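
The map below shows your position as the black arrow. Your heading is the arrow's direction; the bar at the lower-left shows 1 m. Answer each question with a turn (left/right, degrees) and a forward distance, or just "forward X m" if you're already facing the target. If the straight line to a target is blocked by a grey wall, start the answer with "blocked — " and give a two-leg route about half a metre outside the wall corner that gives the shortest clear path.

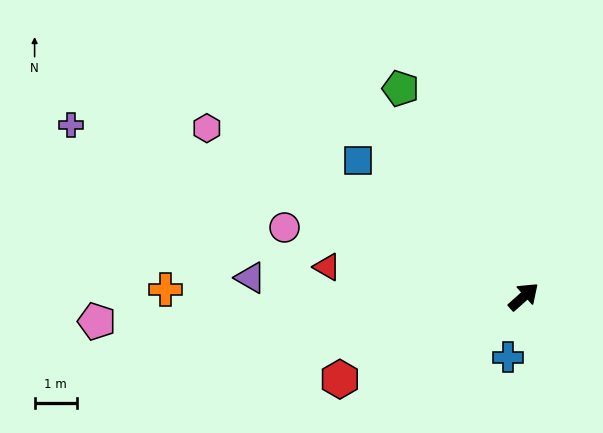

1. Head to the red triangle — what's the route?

turn left 130°, forward 4.7 m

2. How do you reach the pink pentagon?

turn left 142°, forward 10.2 m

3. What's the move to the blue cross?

turn right 146°, forward 1.5 m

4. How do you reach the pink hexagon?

turn left 110°, forward 8.6 m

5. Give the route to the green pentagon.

turn left 79°, forward 5.8 m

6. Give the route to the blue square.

turn left 99°, forward 5.1 m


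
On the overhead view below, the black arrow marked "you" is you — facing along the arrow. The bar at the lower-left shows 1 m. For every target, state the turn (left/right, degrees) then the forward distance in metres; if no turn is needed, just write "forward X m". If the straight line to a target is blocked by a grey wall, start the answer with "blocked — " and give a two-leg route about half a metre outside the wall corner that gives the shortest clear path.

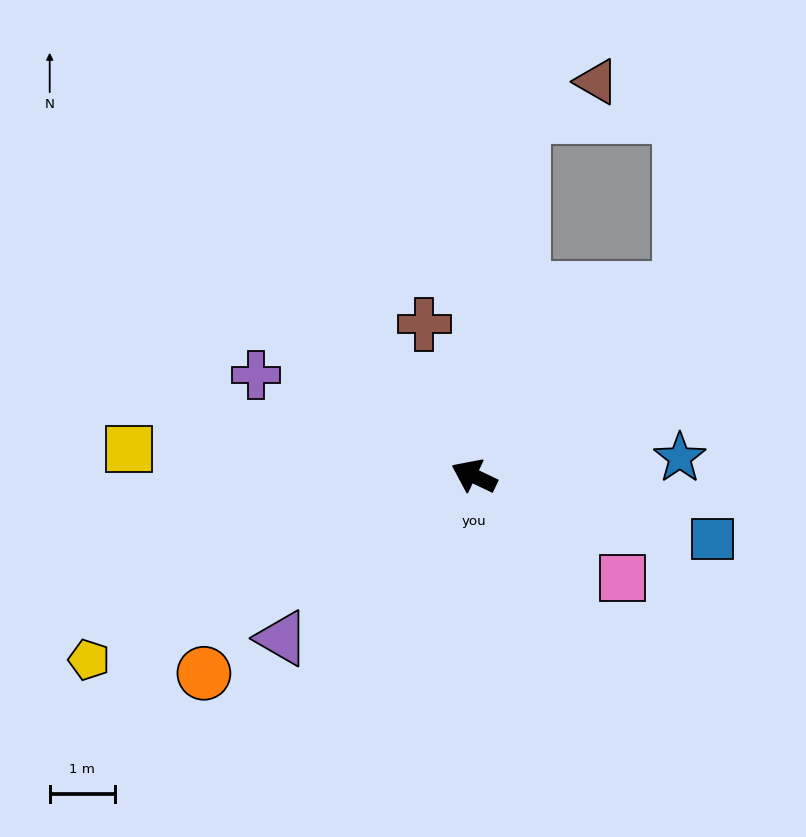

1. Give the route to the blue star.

turn right 149°, forward 3.2 m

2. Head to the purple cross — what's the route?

forward 3.7 m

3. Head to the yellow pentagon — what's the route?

turn left 51°, forward 6.6 m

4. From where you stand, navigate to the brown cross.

turn right 46°, forward 2.5 m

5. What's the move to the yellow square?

turn left 21°, forward 5.3 m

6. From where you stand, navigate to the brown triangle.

blocked — turn right 72°, forward 5.6 m, then turn right 58°, forward 1.3 m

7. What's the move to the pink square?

turn left 171°, forward 2.8 m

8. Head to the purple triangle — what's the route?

turn left 66°, forward 3.9 m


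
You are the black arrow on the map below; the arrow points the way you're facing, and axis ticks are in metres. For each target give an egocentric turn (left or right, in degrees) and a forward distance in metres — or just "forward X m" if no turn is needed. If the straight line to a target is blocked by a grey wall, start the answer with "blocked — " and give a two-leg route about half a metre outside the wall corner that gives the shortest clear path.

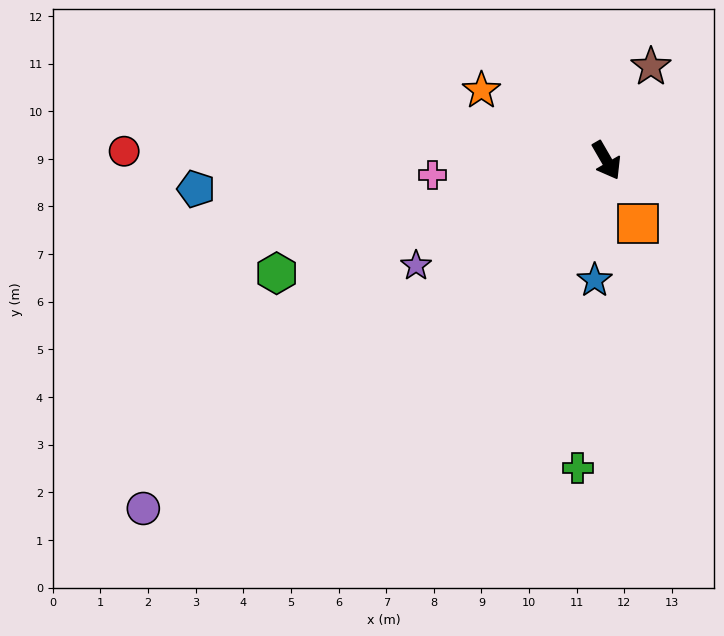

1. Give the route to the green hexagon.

turn right 101°, forward 7.3 m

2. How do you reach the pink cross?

turn right 115°, forward 3.7 m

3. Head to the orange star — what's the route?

turn right 149°, forward 3.0 m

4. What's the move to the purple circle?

turn right 83°, forward 12.2 m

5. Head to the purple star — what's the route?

turn right 91°, forward 4.6 m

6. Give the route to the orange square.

turn right 3°, forward 1.5 m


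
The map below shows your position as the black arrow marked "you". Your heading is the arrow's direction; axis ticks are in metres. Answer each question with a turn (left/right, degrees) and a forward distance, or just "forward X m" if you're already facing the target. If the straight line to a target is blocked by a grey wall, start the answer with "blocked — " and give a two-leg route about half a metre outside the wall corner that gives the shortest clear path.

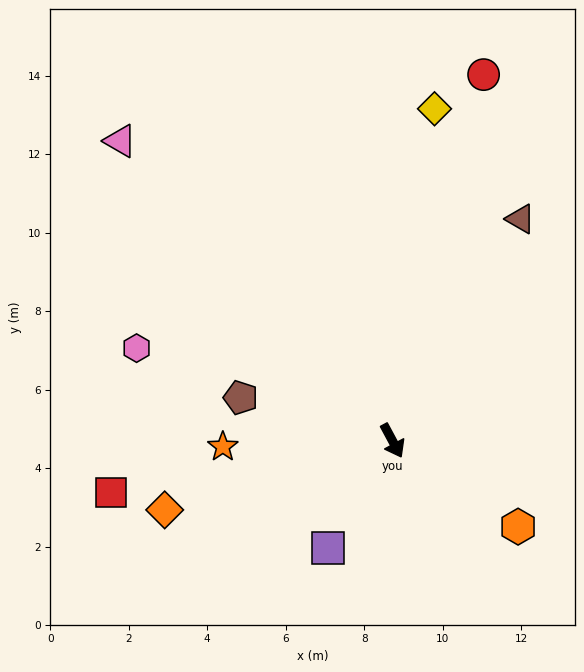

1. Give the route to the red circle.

turn left 138°, forward 9.6 m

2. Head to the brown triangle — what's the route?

turn left 122°, forward 6.5 m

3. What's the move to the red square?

turn right 108°, forward 7.3 m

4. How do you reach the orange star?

turn right 116°, forward 4.3 m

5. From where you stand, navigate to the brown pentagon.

turn right 134°, forward 4.0 m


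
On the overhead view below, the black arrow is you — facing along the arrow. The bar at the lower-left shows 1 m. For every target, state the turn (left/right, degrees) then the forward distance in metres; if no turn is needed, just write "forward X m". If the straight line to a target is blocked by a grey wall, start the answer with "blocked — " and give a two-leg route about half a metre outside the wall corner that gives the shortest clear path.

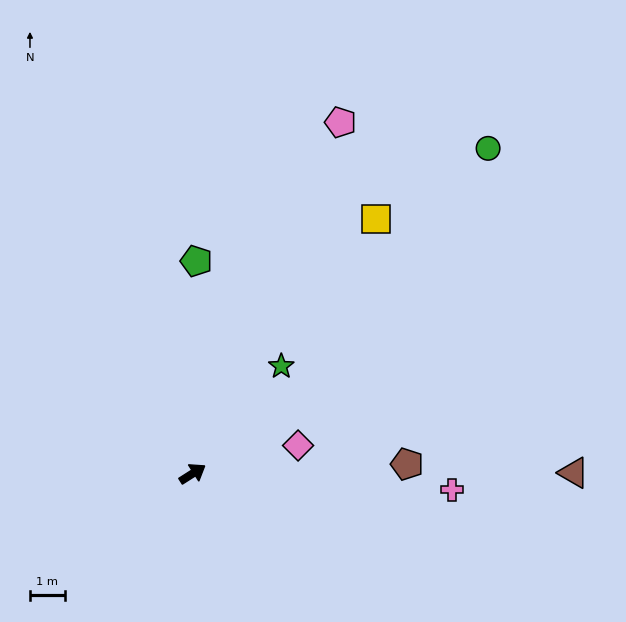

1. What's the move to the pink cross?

turn right 36°, forward 7.5 m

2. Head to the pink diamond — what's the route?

turn right 18°, forward 3.1 m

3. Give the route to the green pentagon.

turn left 57°, forward 6.1 m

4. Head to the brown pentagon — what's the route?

turn right 30°, forward 6.2 m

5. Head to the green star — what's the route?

turn left 18°, forward 4.0 m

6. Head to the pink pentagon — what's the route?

turn left 35°, forward 11.0 m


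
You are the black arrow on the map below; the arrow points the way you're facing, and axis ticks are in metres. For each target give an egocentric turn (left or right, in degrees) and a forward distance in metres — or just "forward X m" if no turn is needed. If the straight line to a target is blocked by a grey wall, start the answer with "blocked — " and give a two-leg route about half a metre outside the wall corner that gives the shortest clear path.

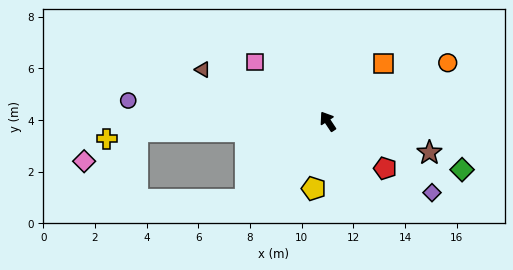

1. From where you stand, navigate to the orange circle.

turn right 98°, forward 5.2 m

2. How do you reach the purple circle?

turn left 50°, forward 7.8 m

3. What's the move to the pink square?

turn left 17°, forward 3.6 m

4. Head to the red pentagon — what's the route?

turn right 163°, forward 2.9 m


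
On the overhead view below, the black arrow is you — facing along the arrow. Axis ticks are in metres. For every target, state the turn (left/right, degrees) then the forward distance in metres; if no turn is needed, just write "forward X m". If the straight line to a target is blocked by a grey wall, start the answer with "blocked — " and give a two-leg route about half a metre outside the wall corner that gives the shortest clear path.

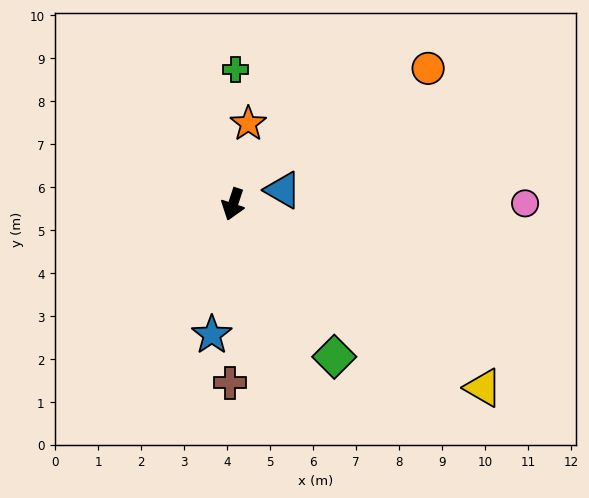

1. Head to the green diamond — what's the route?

turn left 52°, forward 4.3 m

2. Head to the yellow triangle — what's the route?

turn left 72°, forward 7.2 m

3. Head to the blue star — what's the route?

turn left 9°, forward 3.1 m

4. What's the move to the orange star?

turn right 172°, forward 1.9 m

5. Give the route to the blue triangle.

turn left 124°, forward 1.2 m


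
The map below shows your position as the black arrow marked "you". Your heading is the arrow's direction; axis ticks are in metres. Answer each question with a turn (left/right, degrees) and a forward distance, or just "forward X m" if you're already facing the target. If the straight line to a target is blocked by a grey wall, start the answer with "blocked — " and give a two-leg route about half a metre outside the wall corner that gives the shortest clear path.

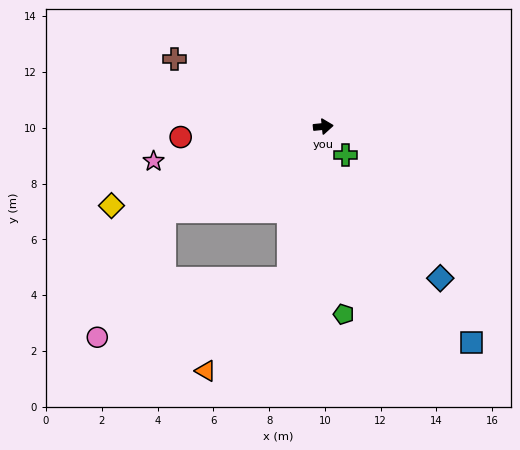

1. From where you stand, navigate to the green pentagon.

turn right 90°, forward 6.8 m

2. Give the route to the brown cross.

turn left 150°, forward 5.9 m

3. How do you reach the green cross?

turn right 58°, forward 1.3 m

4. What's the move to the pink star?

turn right 174°, forward 6.2 m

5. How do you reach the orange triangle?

blocked — turn right 109°, forward 5.6 m, then turn right 29°, forward 4.4 m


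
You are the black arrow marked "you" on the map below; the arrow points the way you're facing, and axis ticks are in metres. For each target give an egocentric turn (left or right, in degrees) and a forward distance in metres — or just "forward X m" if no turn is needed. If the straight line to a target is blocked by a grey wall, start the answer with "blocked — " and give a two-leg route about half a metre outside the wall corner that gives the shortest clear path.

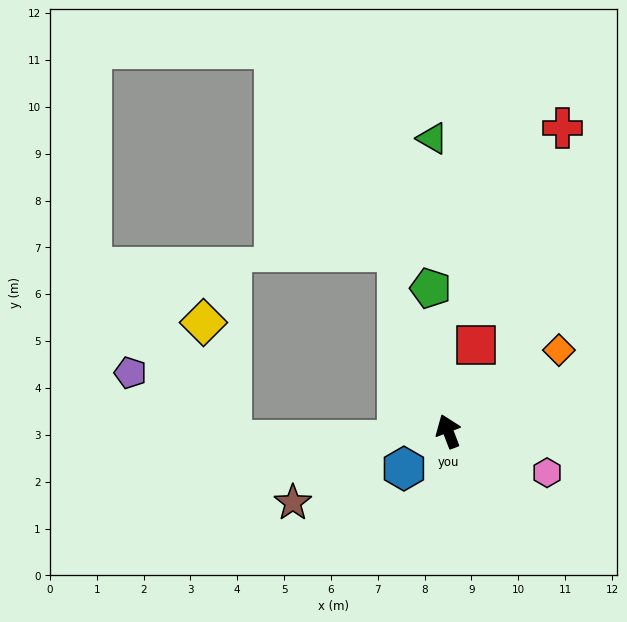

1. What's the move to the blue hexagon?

turn left 109°, forward 1.2 m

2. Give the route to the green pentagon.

turn right 14°, forward 3.1 m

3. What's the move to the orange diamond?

turn right 75°, forward 2.9 m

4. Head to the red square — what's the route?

turn right 39°, forward 1.9 m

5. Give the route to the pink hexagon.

turn right 134°, forward 2.3 m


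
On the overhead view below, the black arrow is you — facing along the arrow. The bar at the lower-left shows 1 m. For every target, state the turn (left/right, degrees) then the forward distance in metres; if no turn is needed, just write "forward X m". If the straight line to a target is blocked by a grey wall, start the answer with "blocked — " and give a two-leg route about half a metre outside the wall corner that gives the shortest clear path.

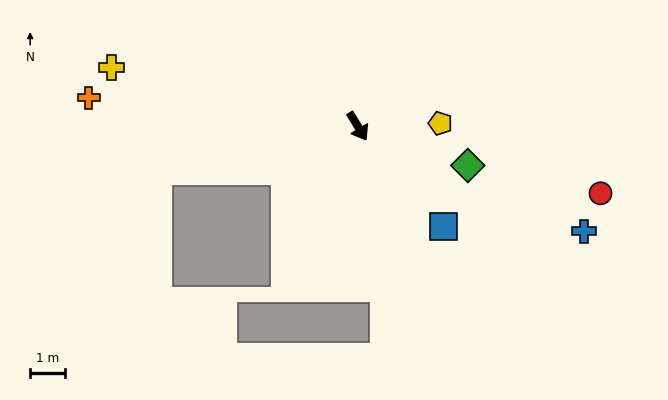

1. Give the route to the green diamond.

turn left 39°, forward 3.4 m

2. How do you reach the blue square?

turn left 9°, forward 3.8 m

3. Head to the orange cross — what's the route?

turn right 127°, forward 7.9 m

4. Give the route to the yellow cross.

turn right 135°, forward 7.4 m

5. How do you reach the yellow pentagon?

turn left 61°, forward 2.4 m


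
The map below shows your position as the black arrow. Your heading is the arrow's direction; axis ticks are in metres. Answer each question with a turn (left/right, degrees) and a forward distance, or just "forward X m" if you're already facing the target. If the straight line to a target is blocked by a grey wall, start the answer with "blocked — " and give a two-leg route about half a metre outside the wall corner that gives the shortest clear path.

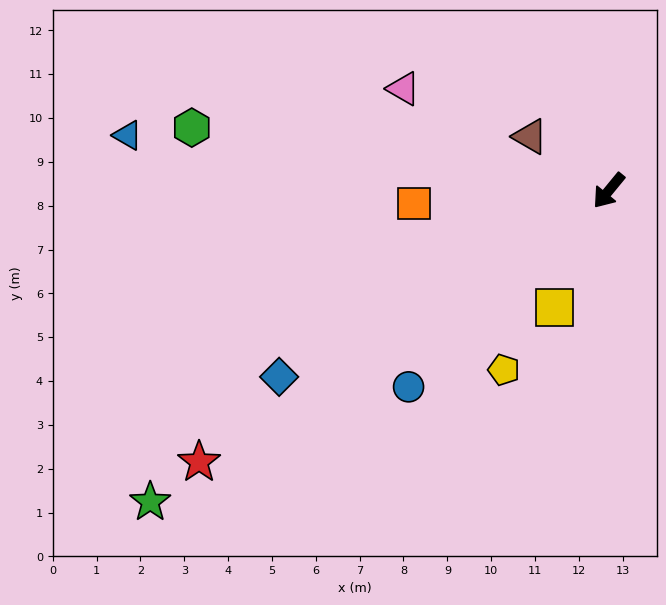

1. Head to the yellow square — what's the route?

turn left 15°, forward 2.9 m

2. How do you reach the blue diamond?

turn right 21°, forward 8.6 m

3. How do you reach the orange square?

turn right 47°, forward 4.5 m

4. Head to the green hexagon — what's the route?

turn right 59°, forward 9.6 m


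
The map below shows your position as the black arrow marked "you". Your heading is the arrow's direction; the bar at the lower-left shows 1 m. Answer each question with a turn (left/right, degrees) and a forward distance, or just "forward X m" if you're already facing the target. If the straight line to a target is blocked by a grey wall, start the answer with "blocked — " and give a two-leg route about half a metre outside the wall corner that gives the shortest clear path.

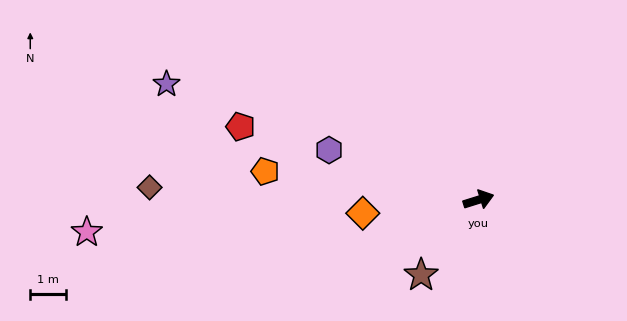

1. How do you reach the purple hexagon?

turn left 144°, forward 4.5 m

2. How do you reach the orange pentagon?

turn left 155°, forward 6.1 m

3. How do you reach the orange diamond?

turn left 169°, forward 3.3 m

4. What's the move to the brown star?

turn right 145°, forward 2.7 m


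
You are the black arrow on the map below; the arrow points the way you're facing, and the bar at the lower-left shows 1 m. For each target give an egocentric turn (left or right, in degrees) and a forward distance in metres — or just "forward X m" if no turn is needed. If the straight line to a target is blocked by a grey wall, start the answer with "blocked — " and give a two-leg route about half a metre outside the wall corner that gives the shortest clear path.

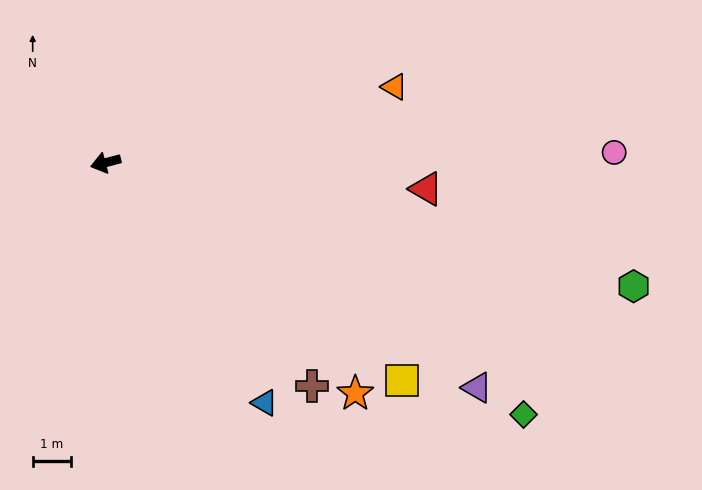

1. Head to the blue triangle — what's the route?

turn left 109°, forward 7.5 m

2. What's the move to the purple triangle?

turn left 134°, forward 11.3 m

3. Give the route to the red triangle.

turn left 161°, forward 8.4 m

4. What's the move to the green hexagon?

turn left 152°, forward 14.1 m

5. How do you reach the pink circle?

turn left 166°, forward 13.2 m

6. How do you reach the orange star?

turn left 123°, forward 8.8 m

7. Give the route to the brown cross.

turn left 118°, forward 7.9 m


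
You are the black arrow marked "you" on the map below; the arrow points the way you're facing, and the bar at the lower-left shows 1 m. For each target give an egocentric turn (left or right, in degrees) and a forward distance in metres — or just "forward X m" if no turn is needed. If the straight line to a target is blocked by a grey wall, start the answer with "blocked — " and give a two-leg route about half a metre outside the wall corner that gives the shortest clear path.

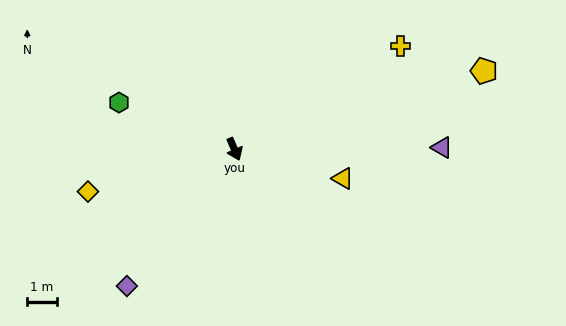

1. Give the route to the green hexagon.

turn right 135°, forward 4.2 m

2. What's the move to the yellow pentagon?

turn left 84°, forward 8.9 m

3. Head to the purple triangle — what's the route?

turn left 67°, forward 7.1 m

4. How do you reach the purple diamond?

turn right 62°, forward 5.9 m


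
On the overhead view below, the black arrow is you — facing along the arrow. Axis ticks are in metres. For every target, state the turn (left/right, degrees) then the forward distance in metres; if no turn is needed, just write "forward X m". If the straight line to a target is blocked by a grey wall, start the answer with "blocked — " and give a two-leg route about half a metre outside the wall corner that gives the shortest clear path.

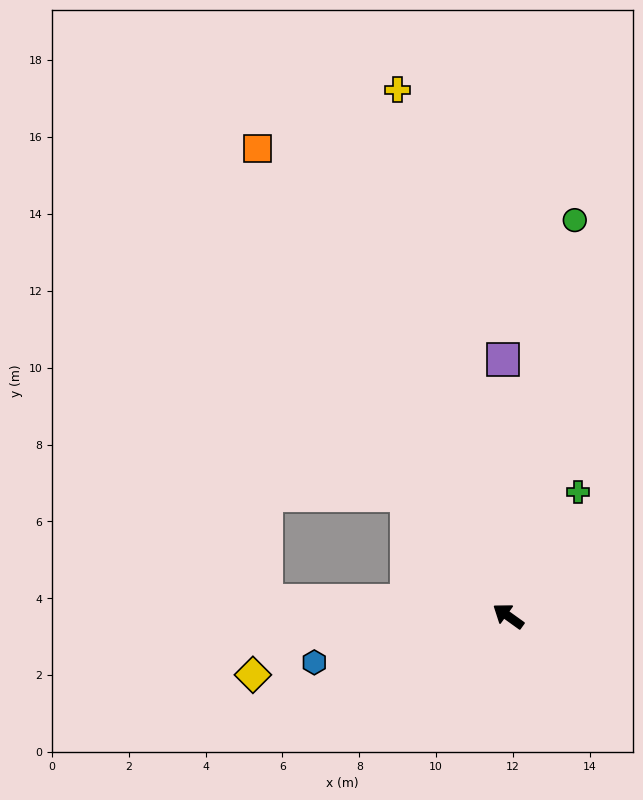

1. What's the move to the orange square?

turn right 26°, forward 13.8 m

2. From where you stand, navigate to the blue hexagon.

turn left 49°, forward 5.2 m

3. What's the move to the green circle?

turn right 64°, forward 10.4 m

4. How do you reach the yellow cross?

turn right 42°, forward 14.0 m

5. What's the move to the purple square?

turn right 53°, forward 6.7 m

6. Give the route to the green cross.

turn right 84°, forward 3.7 m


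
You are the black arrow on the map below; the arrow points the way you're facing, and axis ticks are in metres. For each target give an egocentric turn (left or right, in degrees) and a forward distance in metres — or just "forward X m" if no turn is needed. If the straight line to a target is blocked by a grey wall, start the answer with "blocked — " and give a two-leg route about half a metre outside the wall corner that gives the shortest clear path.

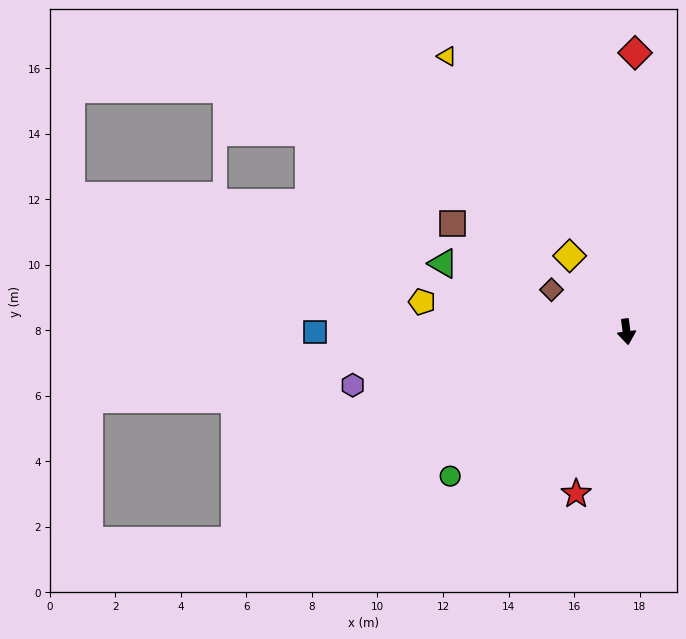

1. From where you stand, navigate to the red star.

turn right 25°, forward 5.2 m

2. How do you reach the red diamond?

turn left 171°, forward 8.5 m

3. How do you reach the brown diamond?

turn right 127°, forward 2.6 m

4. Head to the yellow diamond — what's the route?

turn right 150°, forward 2.9 m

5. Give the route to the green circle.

turn right 58°, forward 7.0 m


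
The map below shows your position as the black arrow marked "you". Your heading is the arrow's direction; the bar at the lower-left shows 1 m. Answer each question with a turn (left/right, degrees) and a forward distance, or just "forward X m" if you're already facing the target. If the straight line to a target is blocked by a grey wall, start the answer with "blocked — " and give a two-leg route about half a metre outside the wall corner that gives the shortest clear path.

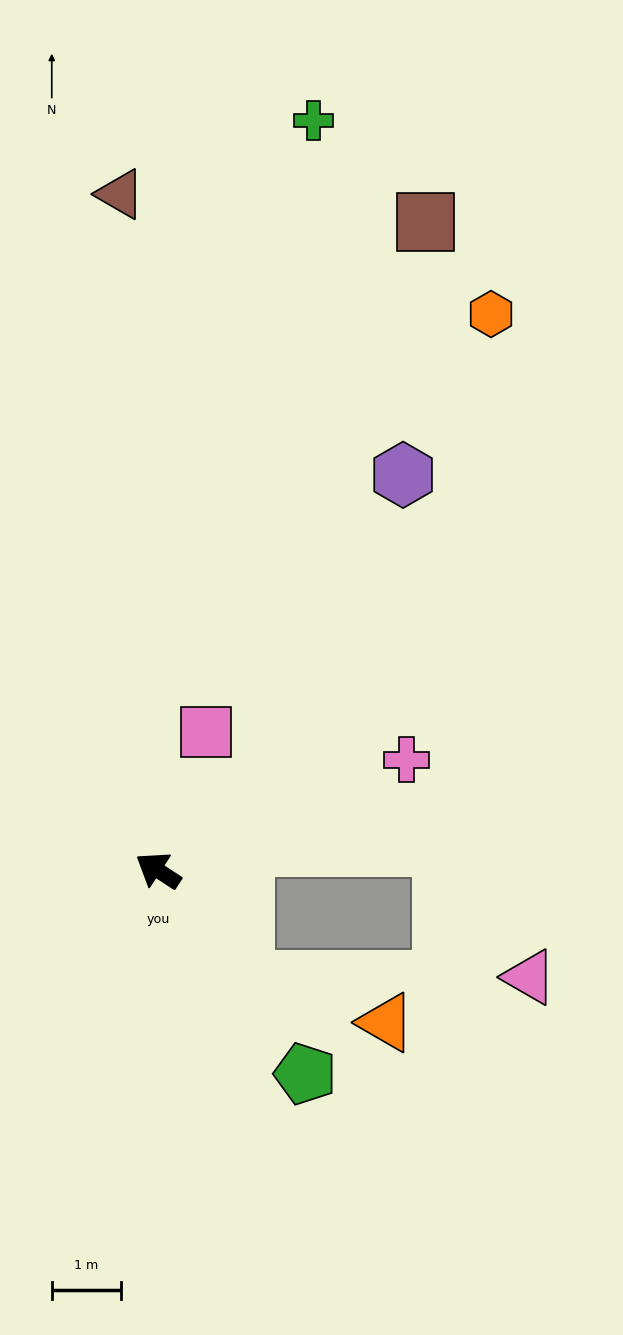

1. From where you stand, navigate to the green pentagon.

turn left 159°, forward 3.6 m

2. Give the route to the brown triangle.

turn right 54°, forward 9.8 m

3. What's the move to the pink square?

turn right 76°, forward 2.1 m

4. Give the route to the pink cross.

turn right 123°, forward 3.9 m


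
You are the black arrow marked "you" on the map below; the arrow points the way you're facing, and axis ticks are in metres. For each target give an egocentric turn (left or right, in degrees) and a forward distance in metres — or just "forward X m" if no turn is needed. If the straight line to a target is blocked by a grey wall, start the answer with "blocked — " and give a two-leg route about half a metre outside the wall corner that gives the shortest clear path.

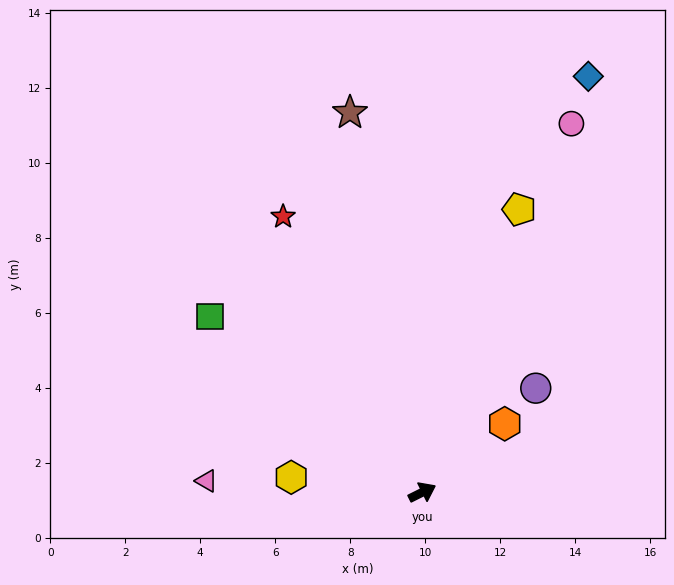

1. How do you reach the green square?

turn left 114°, forward 7.3 m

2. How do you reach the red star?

turn left 90°, forward 8.2 m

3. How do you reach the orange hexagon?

turn left 13°, forward 2.9 m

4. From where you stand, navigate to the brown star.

turn left 74°, forward 10.3 m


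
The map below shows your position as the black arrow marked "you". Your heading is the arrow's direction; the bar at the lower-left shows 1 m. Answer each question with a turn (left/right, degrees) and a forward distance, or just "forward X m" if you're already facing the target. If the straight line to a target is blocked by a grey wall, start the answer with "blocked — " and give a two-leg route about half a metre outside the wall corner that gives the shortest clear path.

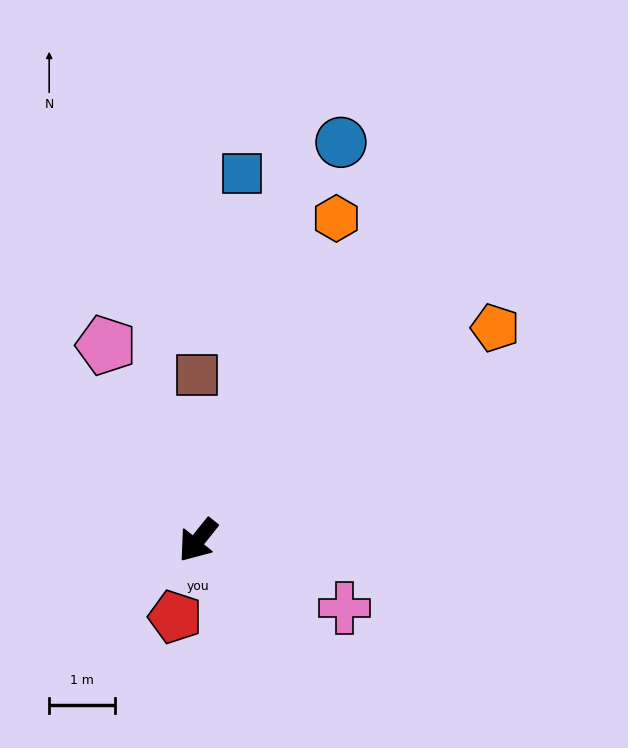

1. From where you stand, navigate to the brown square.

turn right 141°, forward 2.5 m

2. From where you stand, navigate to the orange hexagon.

turn right 165°, forward 5.4 m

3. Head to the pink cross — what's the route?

turn left 104°, forward 2.5 m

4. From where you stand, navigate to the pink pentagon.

turn right 116°, forward 3.3 m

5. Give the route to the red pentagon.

turn left 22°, forward 1.2 m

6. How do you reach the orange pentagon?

turn left 164°, forward 5.6 m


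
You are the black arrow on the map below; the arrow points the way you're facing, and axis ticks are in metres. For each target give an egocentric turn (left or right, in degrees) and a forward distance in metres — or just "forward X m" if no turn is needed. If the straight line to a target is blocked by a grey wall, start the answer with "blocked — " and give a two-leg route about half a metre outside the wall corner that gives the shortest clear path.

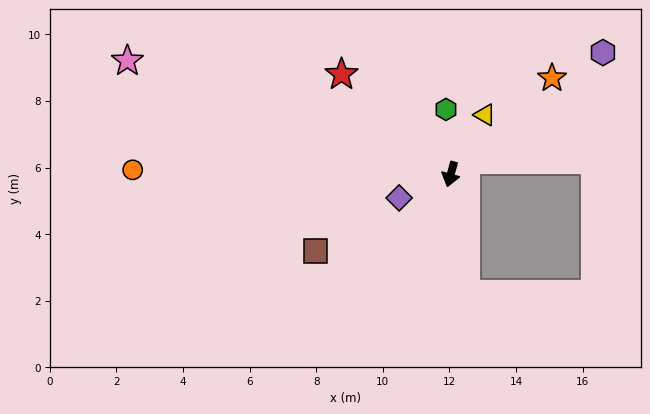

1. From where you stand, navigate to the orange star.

turn left 149°, forward 4.2 m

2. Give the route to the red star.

turn right 117°, forward 4.4 m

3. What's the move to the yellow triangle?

turn left 165°, forward 2.1 m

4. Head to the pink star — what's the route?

turn right 94°, forward 10.3 m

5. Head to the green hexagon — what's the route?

turn right 160°, forward 2.0 m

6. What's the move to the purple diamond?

turn right 50°, forward 1.7 m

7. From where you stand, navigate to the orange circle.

turn right 75°, forward 9.6 m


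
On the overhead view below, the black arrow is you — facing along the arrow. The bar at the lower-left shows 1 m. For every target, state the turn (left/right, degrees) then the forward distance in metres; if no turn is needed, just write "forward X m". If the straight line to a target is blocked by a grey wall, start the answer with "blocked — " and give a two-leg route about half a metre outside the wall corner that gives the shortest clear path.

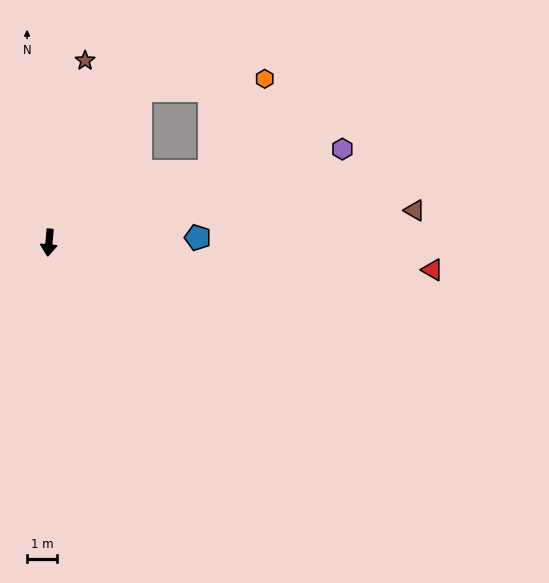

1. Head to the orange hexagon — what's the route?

blocked — turn left 119°, forward 5.9 m, then turn left 36°, forward 3.6 m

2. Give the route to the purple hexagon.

turn left 113°, forward 10.4 m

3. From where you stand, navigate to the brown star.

turn left 174°, forward 6.3 m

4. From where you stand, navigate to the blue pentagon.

turn left 97°, forward 5.0 m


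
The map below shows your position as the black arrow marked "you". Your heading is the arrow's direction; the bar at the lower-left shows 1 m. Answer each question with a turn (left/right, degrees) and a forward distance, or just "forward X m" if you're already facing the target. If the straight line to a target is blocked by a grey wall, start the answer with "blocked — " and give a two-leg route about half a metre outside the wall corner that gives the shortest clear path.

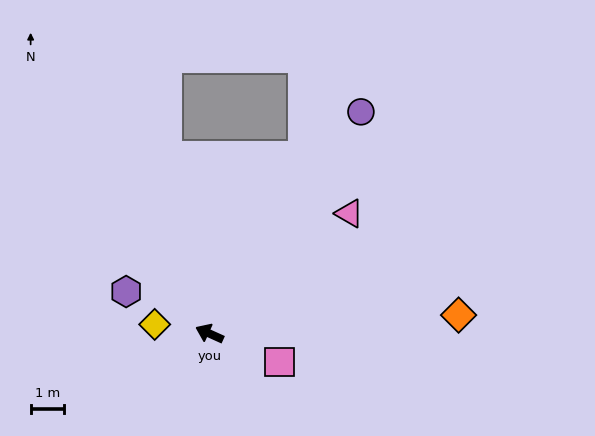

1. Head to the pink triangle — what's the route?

turn right 115°, forward 5.5 m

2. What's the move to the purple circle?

turn right 100°, forward 7.9 m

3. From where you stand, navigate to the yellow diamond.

turn left 15°, forward 1.6 m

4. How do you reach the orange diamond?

turn right 151°, forward 7.4 m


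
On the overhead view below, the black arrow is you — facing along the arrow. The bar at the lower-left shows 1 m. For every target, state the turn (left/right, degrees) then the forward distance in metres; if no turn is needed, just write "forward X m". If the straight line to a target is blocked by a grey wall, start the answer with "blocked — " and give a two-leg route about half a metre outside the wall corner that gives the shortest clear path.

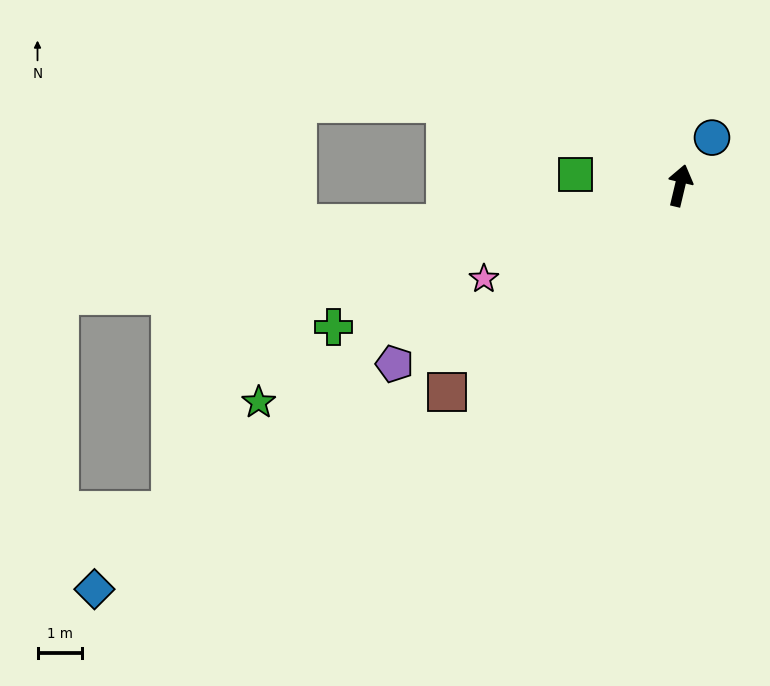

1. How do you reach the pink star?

turn left 129°, forward 4.9 m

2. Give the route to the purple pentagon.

turn left 135°, forward 7.6 m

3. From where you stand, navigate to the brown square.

turn left 145°, forward 7.0 m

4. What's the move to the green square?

turn left 97°, forward 2.4 m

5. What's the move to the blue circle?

turn right 20°, forward 1.3 m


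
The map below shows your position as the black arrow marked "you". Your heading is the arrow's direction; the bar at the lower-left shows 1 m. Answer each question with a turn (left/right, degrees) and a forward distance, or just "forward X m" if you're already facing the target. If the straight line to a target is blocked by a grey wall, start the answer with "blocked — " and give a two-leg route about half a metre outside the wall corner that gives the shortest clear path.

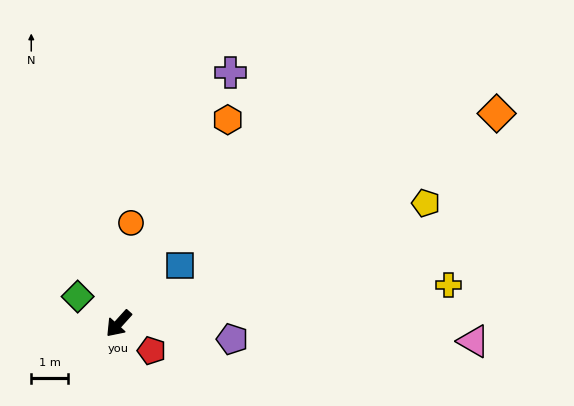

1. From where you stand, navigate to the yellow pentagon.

turn left 154°, forward 8.9 m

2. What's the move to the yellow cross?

turn left 139°, forward 9.0 m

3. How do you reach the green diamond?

turn right 81°, forward 1.3 m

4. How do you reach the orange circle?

turn right 145°, forward 2.7 m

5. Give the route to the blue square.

turn left 175°, forward 2.3 m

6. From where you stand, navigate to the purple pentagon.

turn left 124°, forward 3.1 m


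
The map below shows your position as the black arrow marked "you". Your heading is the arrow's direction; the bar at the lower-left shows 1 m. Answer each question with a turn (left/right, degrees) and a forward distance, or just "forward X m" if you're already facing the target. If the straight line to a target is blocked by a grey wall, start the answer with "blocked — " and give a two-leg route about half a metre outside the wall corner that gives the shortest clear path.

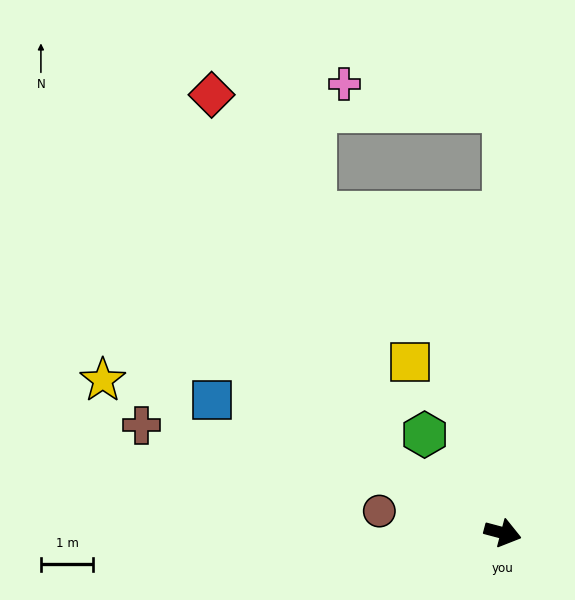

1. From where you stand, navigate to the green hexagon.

turn left 143°, forward 2.4 m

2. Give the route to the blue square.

turn left 170°, forward 6.1 m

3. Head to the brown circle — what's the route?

turn right 175°, forward 2.4 m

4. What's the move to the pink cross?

blocked — turn left 105°, forward 8.1 m, then turn left 81°, forward 3.1 m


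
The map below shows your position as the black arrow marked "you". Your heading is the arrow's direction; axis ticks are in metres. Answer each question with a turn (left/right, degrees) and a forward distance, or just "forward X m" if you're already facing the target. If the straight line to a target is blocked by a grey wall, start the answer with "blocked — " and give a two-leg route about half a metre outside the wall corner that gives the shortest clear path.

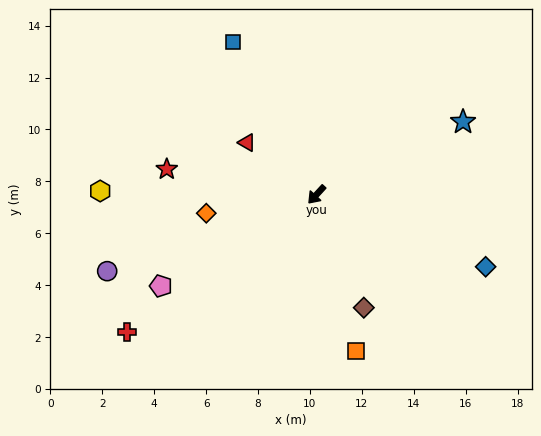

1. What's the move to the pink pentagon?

turn right 17°, forward 6.9 m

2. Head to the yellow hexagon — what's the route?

turn right 48°, forward 8.3 m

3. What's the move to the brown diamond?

turn left 65°, forward 4.7 m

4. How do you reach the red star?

turn right 57°, forward 5.8 m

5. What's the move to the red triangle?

turn right 84°, forward 3.3 m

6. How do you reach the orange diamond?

turn right 38°, forward 4.3 m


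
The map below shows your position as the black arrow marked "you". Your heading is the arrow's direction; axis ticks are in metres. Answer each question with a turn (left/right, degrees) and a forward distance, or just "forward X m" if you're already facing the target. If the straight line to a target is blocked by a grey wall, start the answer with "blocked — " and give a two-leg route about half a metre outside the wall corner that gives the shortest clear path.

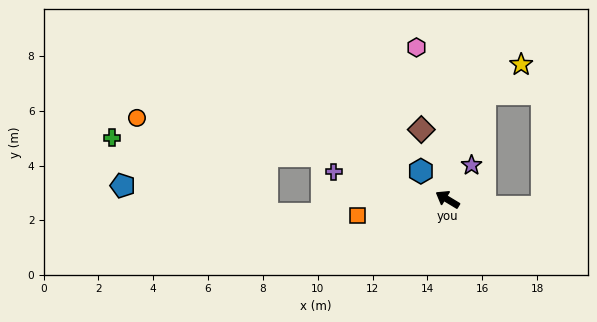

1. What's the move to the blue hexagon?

turn right 16°, forward 1.4 m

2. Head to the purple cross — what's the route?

turn left 17°, forward 4.3 m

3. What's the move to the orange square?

turn left 41°, forward 3.3 m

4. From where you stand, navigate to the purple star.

turn right 94°, forward 1.5 m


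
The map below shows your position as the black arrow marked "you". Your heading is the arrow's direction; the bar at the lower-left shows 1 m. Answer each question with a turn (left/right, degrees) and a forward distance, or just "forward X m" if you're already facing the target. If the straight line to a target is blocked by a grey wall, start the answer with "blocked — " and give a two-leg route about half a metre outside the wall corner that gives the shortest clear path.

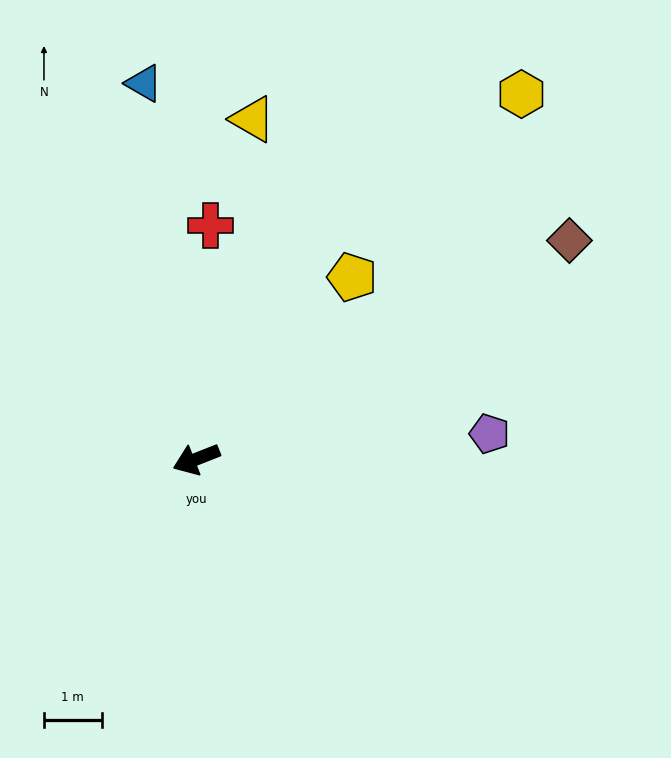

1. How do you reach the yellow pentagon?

turn right 152°, forward 4.2 m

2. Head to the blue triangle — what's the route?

turn right 104°, forward 6.6 m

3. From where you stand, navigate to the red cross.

turn right 115°, forward 4.1 m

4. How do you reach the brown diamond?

turn right 171°, forward 7.5 m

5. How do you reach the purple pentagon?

turn left 163°, forward 5.1 m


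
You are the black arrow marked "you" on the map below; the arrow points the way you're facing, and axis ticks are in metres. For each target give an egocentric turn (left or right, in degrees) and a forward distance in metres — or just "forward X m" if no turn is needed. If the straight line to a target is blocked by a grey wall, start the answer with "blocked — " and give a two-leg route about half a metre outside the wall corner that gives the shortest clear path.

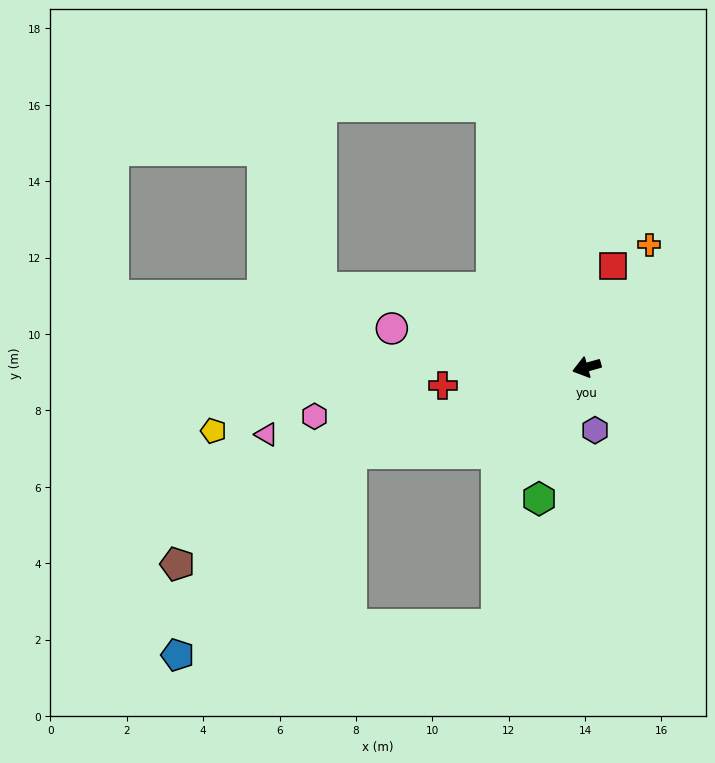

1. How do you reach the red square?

turn right 120°, forward 2.7 m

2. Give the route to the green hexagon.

turn left 54°, forward 3.7 m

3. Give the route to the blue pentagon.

blocked — turn left 4°, forward 6.6 m, then turn left 30°, forward 7.0 m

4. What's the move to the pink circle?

turn right 27°, forward 5.2 m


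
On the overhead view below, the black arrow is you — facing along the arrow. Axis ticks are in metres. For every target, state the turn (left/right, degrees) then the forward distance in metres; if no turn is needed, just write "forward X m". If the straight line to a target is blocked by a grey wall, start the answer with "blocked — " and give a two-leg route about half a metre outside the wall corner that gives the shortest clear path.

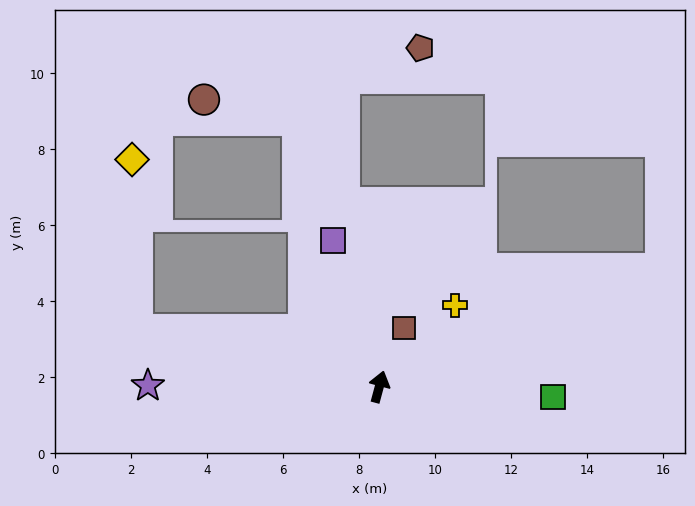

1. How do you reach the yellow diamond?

blocked — turn left 92°, forward 6.6 m, then turn right 75°, forward 4.5 m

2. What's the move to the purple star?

turn left 105°, forward 6.1 m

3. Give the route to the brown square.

turn right 8°, forward 1.7 m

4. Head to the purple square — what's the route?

turn left 33°, forward 4.0 m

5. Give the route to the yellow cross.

turn right 28°, forward 2.9 m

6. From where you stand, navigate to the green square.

turn right 78°, forward 4.6 m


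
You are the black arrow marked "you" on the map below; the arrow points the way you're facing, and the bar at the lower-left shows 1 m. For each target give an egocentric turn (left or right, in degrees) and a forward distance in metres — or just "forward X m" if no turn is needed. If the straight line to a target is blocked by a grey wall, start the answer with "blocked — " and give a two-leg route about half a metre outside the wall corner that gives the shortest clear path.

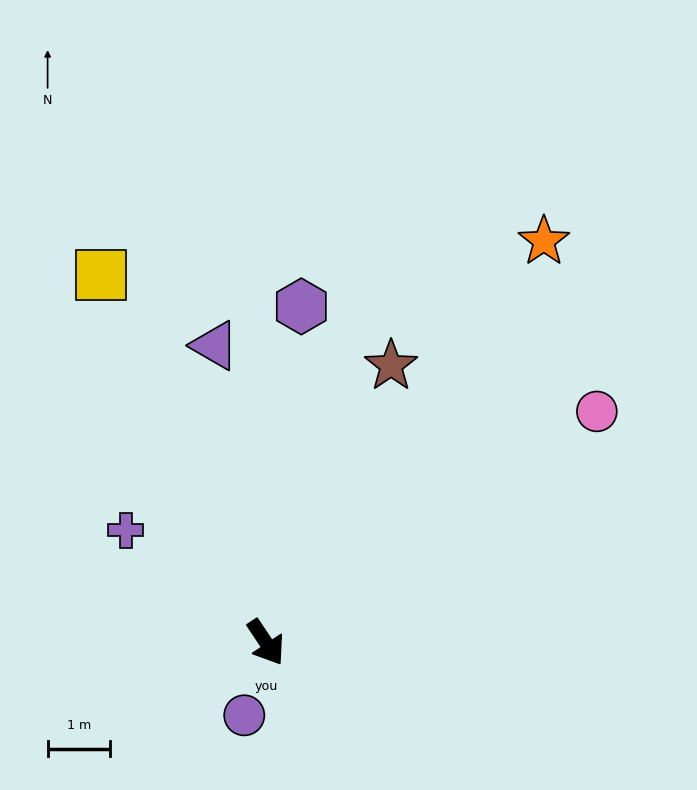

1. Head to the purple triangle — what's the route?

turn left 156°, forward 4.8 m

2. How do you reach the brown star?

turn left 122°, forward 4.9 m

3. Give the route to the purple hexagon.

turn left 140°, forward 5.4 m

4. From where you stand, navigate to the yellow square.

turn left 171°, forward 6.4 m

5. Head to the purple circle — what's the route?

turn right 50°, forward 1.2 m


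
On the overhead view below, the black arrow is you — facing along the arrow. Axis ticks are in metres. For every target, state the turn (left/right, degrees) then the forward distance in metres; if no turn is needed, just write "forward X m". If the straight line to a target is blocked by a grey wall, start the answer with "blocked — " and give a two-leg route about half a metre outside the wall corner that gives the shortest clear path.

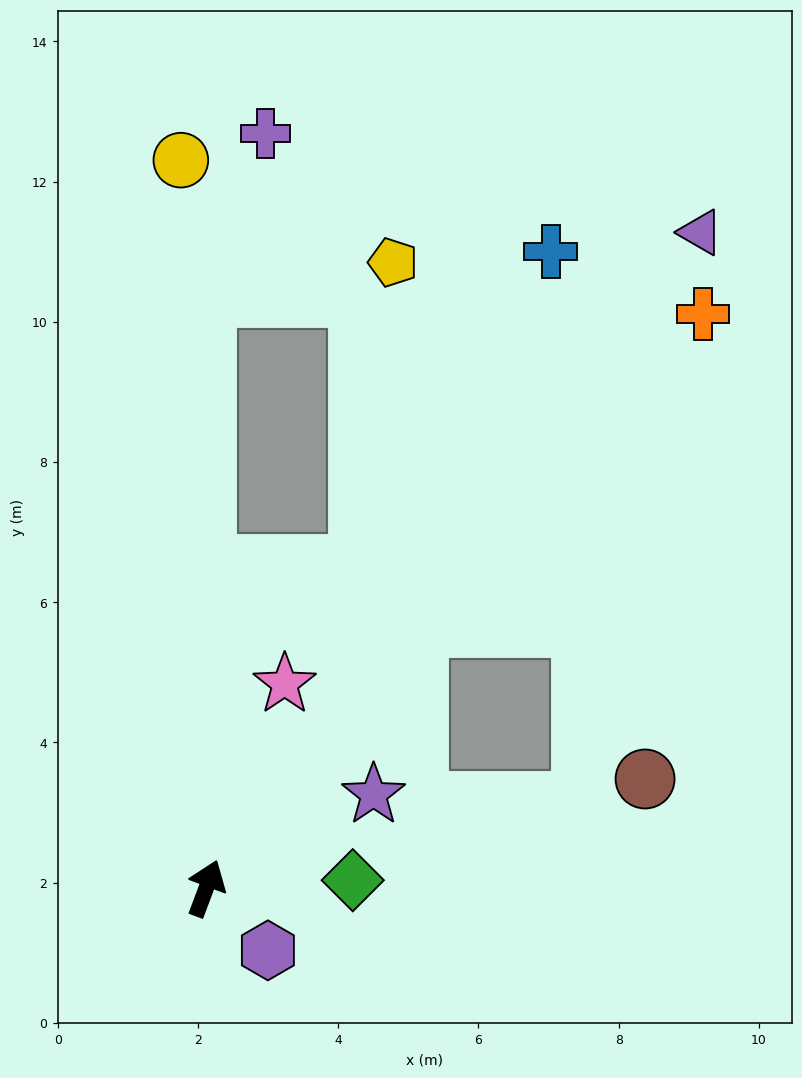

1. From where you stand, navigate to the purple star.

turn right 40°, forward 2.7 m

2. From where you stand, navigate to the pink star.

forward 3.1 m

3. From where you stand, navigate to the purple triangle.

turn right 16°, forward 11.7 m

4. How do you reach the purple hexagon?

turn right 115°, forward 1.2 m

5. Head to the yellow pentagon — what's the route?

blocked — turn left 21°, forward 8.4 m, then turn right 80°, forward 2.7 m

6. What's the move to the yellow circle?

turn left 23°, forward 10.4 m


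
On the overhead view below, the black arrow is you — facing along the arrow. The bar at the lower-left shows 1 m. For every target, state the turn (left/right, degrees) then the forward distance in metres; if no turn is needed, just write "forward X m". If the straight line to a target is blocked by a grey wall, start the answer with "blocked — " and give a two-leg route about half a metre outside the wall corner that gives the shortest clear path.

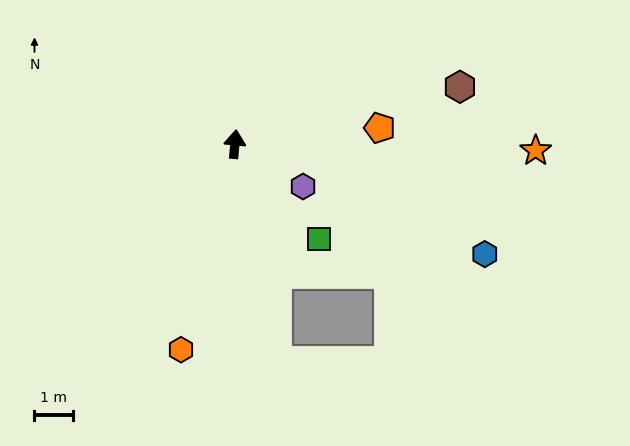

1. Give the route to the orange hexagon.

turn left 171°, forward 5.5 m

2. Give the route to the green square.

turn right 133°, forward 3.3 m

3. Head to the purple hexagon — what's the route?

turn right 117°, forward 2.1 m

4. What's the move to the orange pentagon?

turn right 78°, forward 3.7 m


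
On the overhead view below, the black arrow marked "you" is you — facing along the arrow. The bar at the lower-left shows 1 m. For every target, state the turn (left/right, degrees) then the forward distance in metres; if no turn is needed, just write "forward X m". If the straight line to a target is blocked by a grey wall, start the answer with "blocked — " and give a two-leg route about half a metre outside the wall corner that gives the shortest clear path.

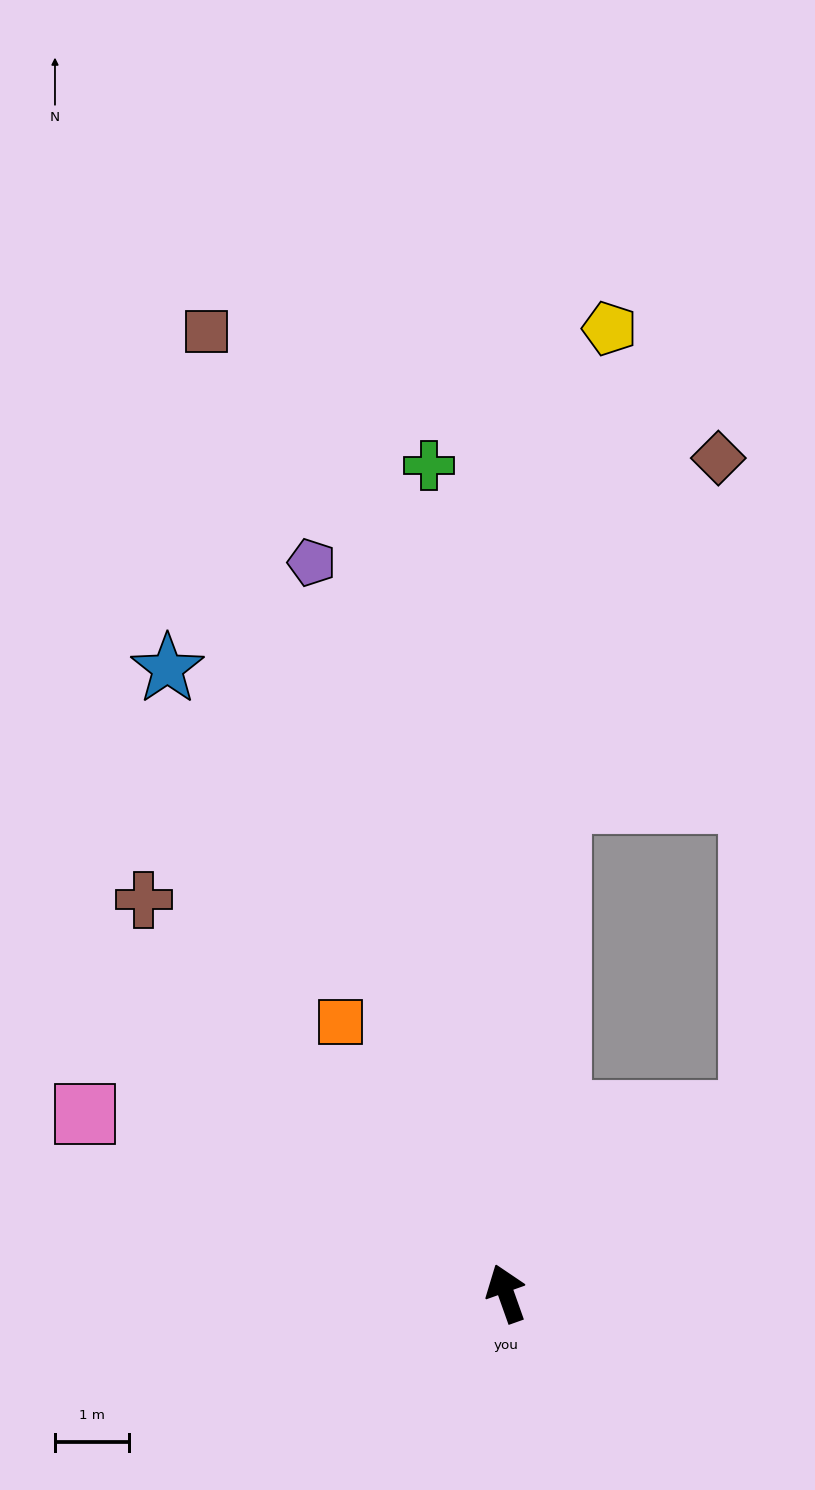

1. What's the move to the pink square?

turn left 47°, forward 6.2 m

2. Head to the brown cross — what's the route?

turn left 23°, forward 7.3 m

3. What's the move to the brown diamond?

blocked — turn right 26°, forward 6.7 m, then turn right 18°, forward 5.1 m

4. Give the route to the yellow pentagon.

turn right 26°, forward 13.2 m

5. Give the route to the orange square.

turn left 12°, forward 4.3 m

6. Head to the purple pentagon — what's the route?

turn right 5°, forward 10.3 m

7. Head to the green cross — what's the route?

turn right 14°, forward 11.3 m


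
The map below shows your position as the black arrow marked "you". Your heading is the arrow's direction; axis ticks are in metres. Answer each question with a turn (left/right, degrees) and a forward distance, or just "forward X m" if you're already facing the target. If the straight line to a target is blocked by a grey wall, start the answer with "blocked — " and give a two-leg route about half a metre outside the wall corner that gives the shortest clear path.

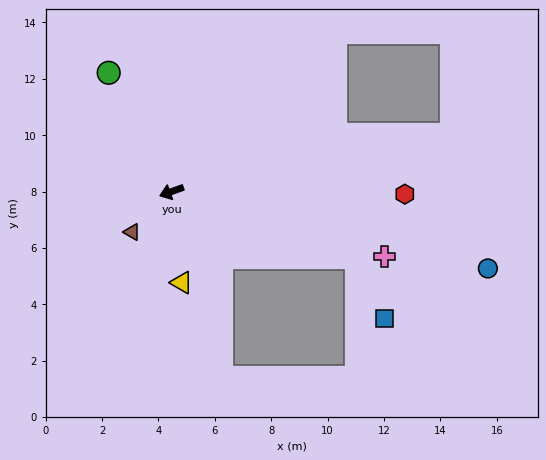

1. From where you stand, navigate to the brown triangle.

turn left 26°, forward 2.0 m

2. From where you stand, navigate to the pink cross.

turn left 143°, forward 7.9 m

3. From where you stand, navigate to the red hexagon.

turn left 160°, forward 8.3 m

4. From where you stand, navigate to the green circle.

turn right 82°, forward 4.8 m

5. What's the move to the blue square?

blocked — turn left 141°, forward 6.9 m, then turn right 46°, forward 2.4 m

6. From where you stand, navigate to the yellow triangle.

turn left 77°, forward 3.2 m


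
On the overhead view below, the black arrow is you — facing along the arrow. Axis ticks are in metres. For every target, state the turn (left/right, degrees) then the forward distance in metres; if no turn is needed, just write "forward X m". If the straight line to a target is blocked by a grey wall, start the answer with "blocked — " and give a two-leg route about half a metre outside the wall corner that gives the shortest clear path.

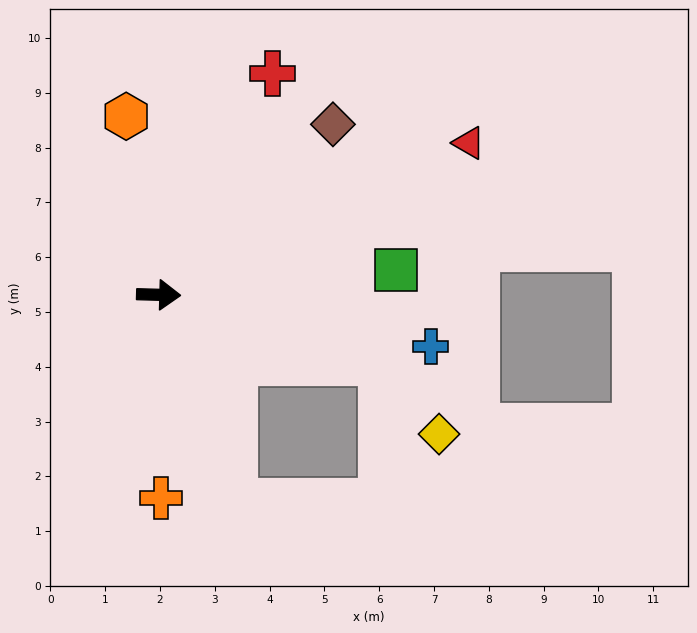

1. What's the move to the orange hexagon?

turn left 102°, forward 3.3 m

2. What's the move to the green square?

turn left 8°, forward 4.4 m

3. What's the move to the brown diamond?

turn left 46°, forward 4.4 m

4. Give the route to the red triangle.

turn left 28°, forward 6.3 m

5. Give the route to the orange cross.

turn right 88°, forward 3.7 m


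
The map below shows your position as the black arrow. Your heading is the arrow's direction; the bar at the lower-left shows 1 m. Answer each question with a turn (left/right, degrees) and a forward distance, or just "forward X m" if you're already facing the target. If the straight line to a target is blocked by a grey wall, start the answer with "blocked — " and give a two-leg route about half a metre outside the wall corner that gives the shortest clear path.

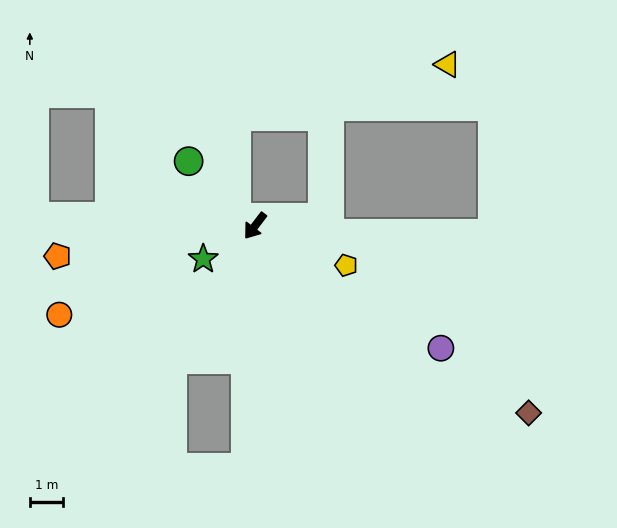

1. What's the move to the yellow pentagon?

turn left 104°, forward 3.0 m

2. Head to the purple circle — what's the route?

turn left 94°, forward 6.6 m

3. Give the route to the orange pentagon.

turn right 44°, forward 6.0 m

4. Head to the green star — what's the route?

turn right 20°, forward 1.8 m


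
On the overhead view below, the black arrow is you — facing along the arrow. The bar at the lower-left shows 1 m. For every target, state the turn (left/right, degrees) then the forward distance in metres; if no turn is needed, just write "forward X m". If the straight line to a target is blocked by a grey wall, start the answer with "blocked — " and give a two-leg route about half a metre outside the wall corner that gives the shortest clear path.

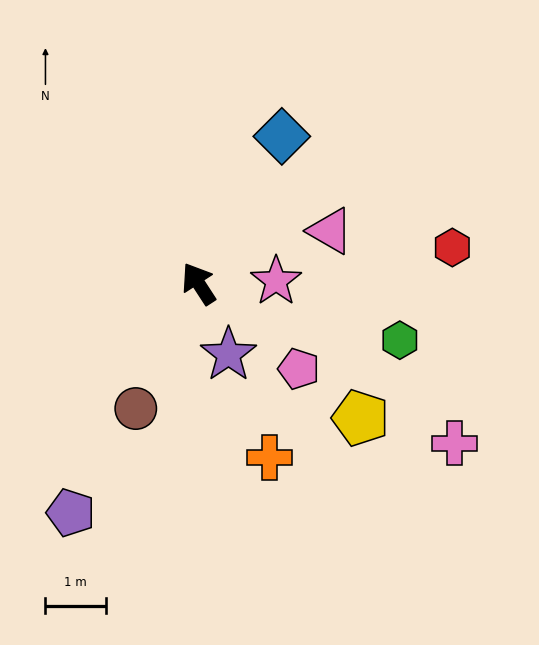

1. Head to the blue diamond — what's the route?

turn right 62°, forward 2.8 m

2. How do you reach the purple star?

turn left 170°, forward 1.3 m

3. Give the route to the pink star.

turn right 121°, forward 1.3 m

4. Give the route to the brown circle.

turn left 120°, forward 2.3 m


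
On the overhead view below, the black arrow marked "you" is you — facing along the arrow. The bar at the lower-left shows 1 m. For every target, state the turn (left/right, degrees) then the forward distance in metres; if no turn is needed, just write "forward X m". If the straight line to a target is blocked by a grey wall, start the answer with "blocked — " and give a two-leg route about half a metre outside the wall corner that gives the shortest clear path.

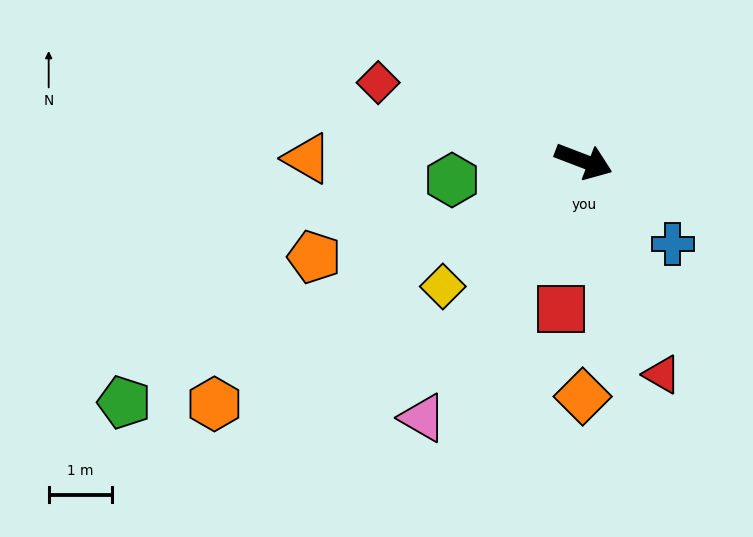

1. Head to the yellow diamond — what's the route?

turn right 117°, forward 3.0 m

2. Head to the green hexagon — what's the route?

turn right 151°, forward 2.1 m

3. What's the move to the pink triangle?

turn right 101°, forward 4.8 m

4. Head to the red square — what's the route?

turn right 78°, forward 2.4 m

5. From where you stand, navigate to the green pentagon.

turn right 131°, forward 8.2 m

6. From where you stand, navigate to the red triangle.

turn right 49°, forward 3.6 m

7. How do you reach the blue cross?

turn right 22°, forward 1.9 m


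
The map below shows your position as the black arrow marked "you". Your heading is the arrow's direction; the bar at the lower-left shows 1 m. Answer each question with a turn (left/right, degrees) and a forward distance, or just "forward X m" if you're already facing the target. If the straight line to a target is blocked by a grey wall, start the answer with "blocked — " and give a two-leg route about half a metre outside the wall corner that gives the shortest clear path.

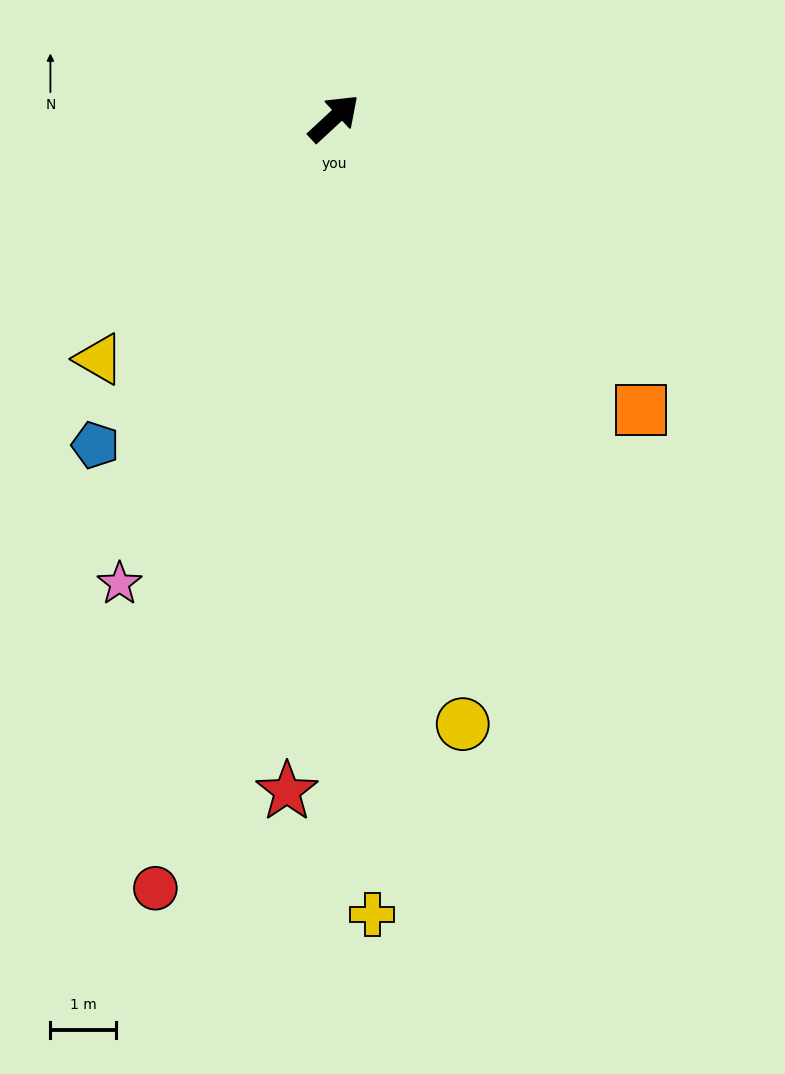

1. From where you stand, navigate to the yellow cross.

turn right 130°, forward 12.2 m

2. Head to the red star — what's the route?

turn right 137°, forward 10.3 m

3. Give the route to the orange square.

turn right 86°, forward 6.5 m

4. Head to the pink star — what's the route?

turn right 158°, forward 7.8 m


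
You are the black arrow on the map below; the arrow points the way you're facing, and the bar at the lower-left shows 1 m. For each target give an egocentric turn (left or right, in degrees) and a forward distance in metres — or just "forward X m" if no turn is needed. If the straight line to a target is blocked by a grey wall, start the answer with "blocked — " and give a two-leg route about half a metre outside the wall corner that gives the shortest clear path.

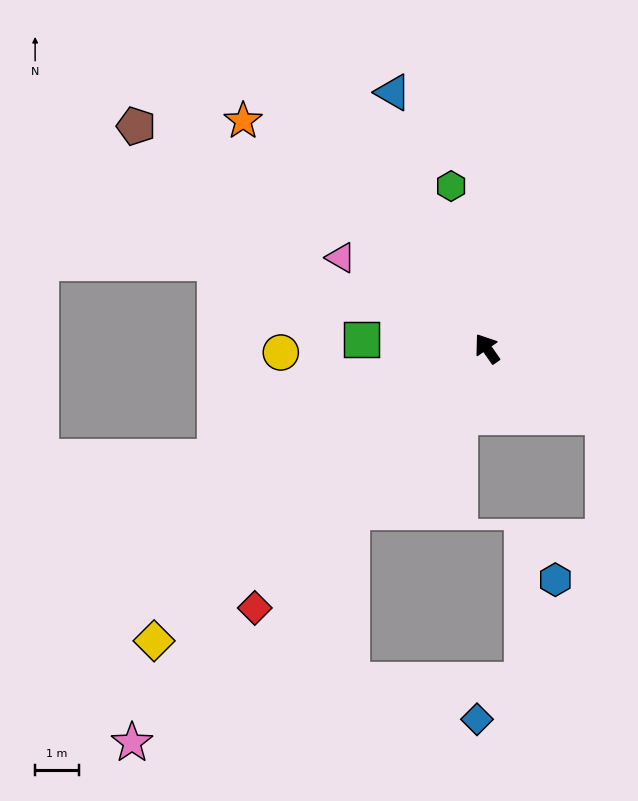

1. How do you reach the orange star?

turn left 12°, forward 7.6 m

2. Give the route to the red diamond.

turn left 103°, forward 8.0 m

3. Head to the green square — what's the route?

turn left 51°, forward 2.9 m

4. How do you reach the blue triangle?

turn right 15°, forward 6.2 m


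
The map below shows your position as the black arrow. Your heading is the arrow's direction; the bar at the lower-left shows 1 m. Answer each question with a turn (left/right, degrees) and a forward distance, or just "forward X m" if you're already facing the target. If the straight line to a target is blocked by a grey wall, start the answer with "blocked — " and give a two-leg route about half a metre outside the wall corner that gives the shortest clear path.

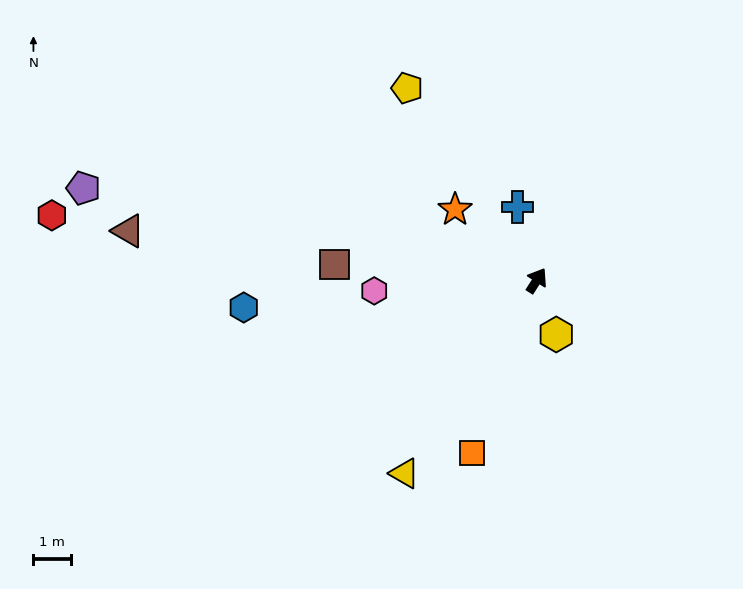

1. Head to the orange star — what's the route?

turn left 82°, forward 2.9 m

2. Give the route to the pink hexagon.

turn left 126°, forward 4.3 m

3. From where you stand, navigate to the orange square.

turn right 168°, forward 4.9 m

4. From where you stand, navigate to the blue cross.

turn left 47°, forward 2.0 m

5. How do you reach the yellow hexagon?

turn right 128°, forward 1.5 m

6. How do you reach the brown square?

turn left 118°, forward 5.4 m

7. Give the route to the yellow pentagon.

turn left 66°, forward 6.1 m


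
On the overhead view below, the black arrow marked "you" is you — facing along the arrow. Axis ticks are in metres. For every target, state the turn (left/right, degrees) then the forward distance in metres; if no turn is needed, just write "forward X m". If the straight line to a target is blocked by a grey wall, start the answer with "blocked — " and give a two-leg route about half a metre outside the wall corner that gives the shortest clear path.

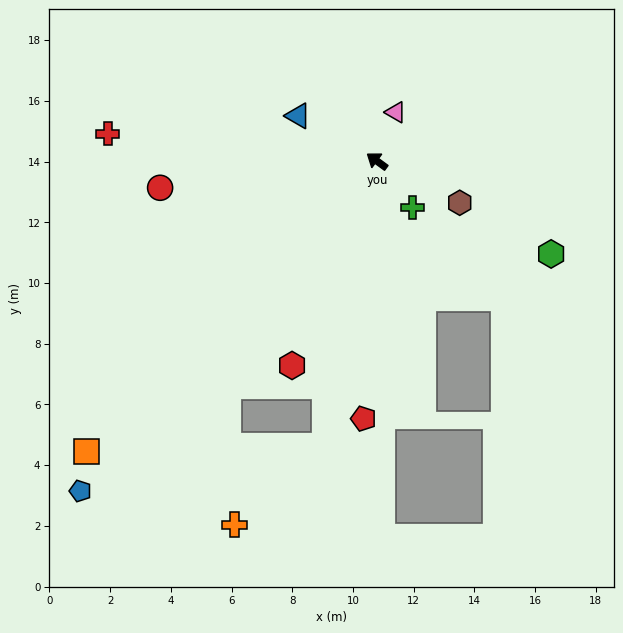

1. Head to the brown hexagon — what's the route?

turn right 171°, forward 3.1 m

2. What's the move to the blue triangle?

turn left 6°, forward 3.0 m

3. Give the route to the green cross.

turn left 164°, forward 1.9 m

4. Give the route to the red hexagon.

turn left 104°, forward 7.3 m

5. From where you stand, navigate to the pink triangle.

turn right 75°, forward 1.7 m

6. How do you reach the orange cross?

blocked — turn left 116°, forward 9.5 m, then turn right 38°, forward 4.0 m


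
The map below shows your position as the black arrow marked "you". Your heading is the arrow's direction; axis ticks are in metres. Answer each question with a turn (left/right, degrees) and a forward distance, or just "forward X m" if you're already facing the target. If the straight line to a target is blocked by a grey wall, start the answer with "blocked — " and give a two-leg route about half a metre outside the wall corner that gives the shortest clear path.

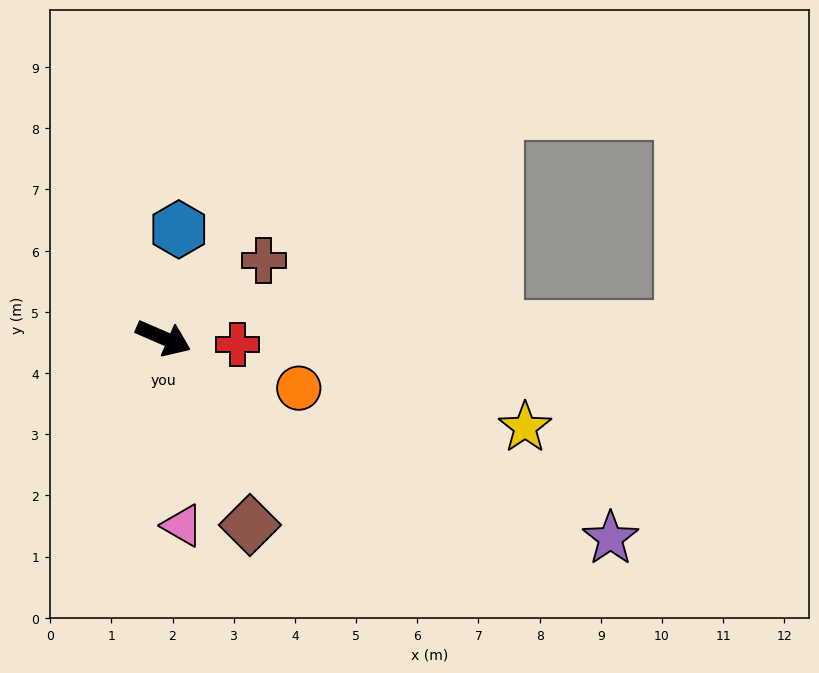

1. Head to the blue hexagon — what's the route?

turn left 105°, forward 1.8 m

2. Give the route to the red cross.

turn left 19°, forward 1.2 m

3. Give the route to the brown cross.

turn left 61°, forward 2.1 m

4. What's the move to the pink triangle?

turn right 61°, forward 3.1 m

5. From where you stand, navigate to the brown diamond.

turn right 42°, forward 3.4 m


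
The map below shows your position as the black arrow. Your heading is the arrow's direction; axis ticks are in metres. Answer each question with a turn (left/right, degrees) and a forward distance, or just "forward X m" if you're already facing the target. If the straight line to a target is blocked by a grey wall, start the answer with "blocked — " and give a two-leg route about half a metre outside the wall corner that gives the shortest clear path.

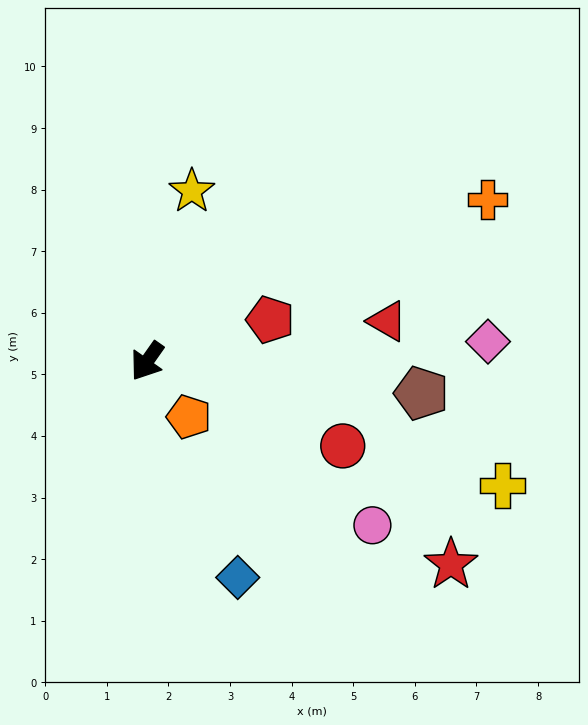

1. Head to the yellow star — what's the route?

turn right 160°, forward 2.9 m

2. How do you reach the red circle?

turn left 102°, forward 3.5 m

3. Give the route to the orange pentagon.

turn left 72°, forward 1.1 m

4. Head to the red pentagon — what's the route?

turn left 144°, forward 2.1 m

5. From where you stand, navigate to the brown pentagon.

turn left 118°, forward 4.5 m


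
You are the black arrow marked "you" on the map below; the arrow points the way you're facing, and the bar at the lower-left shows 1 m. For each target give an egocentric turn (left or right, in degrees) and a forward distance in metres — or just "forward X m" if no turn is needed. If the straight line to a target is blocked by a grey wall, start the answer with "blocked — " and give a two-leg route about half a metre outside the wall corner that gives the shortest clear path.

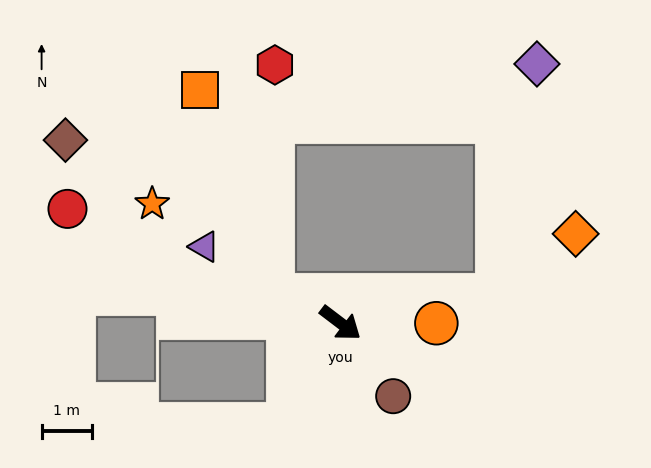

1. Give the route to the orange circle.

turn left 37°, forward 1.9 m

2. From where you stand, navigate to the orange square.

blocked — turn right 166°, forward 1.4 m, then turn right 47°, forward 4.3 m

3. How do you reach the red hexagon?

blocked — turn right 166°, forward 1.4 m, then turn right 67°, forward 4.5 m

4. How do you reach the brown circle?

turn right 17°, forward 1.8 m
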